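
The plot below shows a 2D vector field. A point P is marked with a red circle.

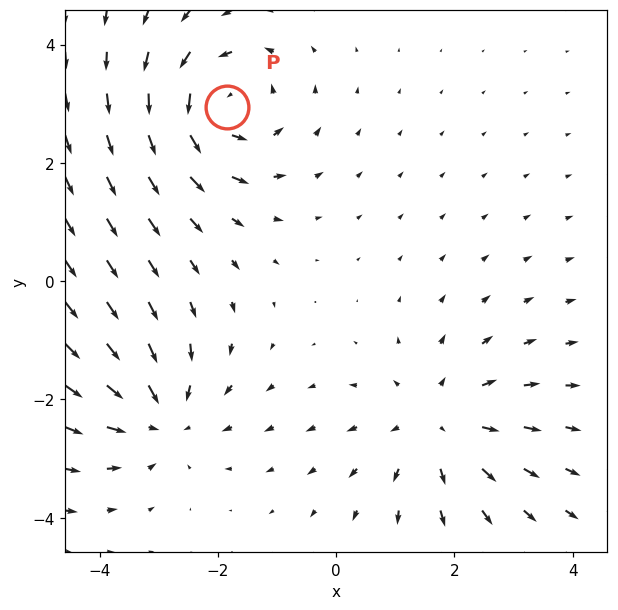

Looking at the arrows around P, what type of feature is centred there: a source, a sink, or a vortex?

At P (-1.8, 3.0) the arrows circulate counterclockwise. Divergence ≈0, curl about +5 — near-zero divergence with nonzero curl is a vortex.

vortex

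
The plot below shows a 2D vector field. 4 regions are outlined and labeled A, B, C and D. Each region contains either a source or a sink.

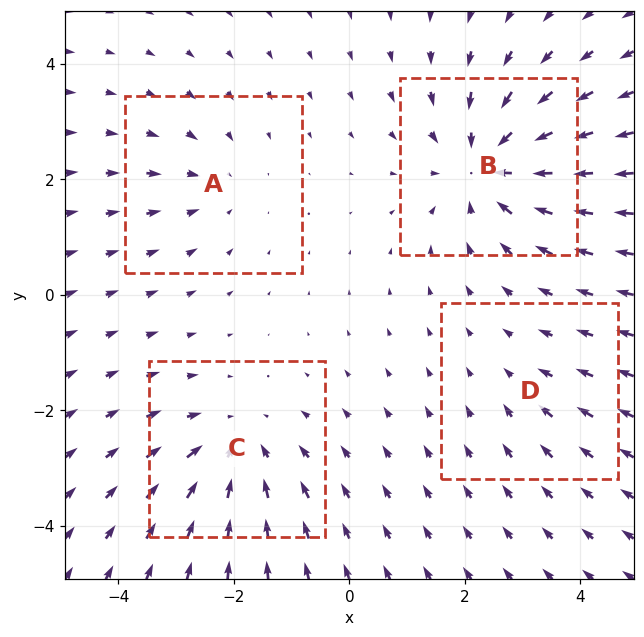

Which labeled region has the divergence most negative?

B

Divergence at each region's feature centre — A: about -3, B: about -6, C: about -4, D: about -2. Region B is most negative.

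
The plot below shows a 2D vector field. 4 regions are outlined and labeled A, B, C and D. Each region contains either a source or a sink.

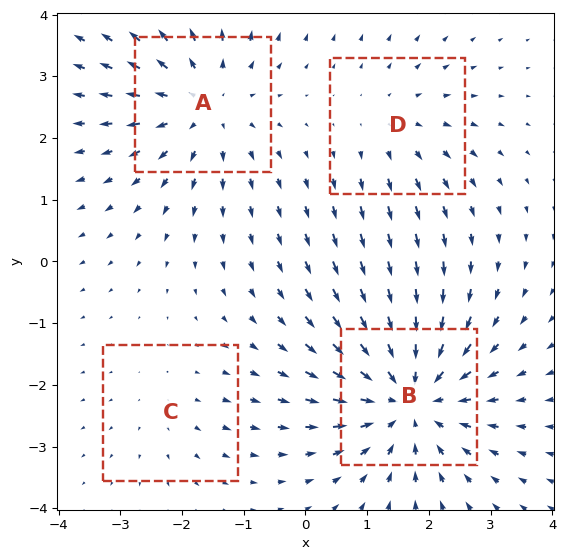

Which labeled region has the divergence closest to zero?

C

Divergence at each region's feature centre — A: about +4, B: about -6, C: about +2, D: about +3. Region C is closest to zero.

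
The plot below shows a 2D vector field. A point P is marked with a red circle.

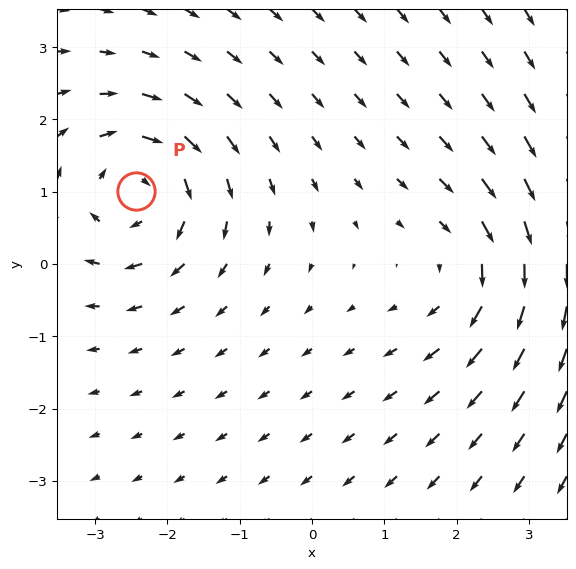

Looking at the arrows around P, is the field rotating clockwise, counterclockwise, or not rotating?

clockwise

Near P at (-2.4, 1.0) the arrows circulate clockwise. The curl (z-component) there is about -4; negative curl means clockwise rotation.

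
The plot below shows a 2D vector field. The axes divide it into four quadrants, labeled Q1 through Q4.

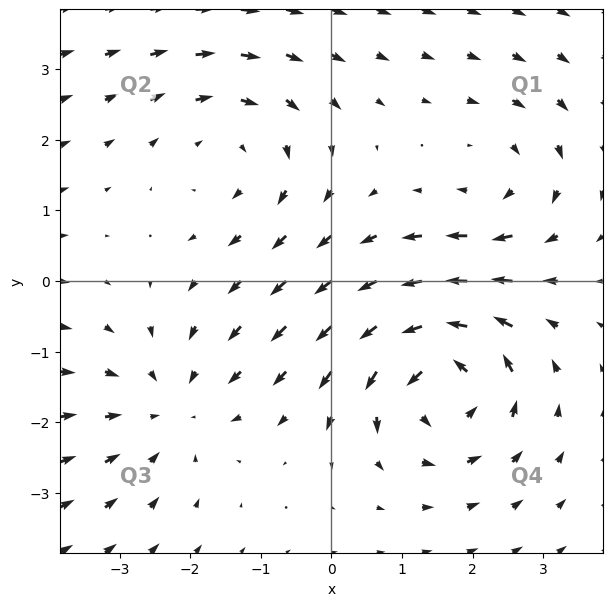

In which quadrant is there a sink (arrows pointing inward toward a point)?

Q3

The sink sits at approximately (-2.3, -1.8), which lies in quadrant Q3. The divergence there is about -2, negative as expected for a sink.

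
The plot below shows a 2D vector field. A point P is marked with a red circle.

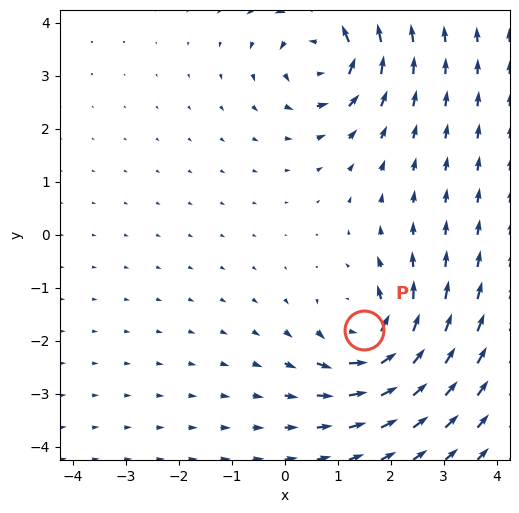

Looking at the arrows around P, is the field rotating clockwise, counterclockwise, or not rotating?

Near P at (1.5, -1.8) the arrows circulate counterclockwise. The curl (z-component) there is about +6; positive curl means counterclockwise rotation.

counterclockwise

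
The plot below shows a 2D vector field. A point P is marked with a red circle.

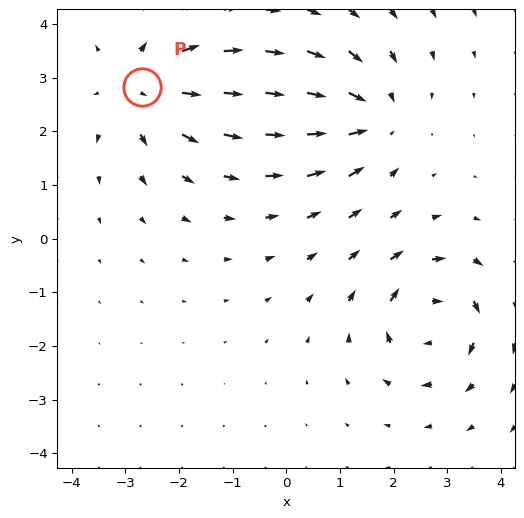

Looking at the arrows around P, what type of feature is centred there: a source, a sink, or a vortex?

source

At P (-2.7, 2.8) the arrows spread outward. Divergence about +4, curl ≈0 — positive divergence with near-zero curl is a source.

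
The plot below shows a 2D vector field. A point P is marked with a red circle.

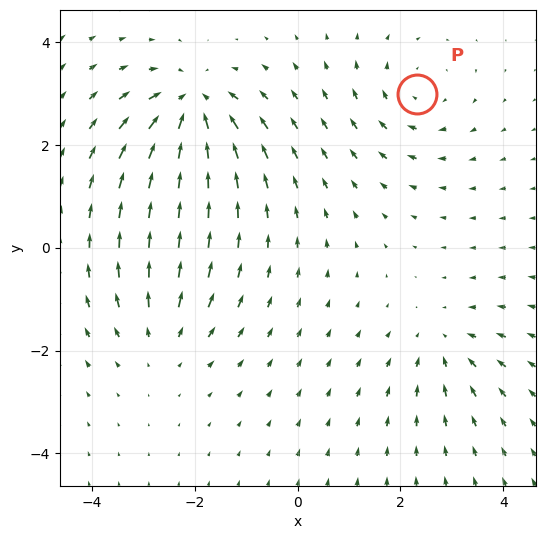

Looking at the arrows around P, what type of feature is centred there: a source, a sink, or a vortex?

vortex

At P (2.3, 3.0) the arrows circulate clockwise. Divergence ≈0, curl about -3 — near-zero divergence with nonzero curl is a vortex.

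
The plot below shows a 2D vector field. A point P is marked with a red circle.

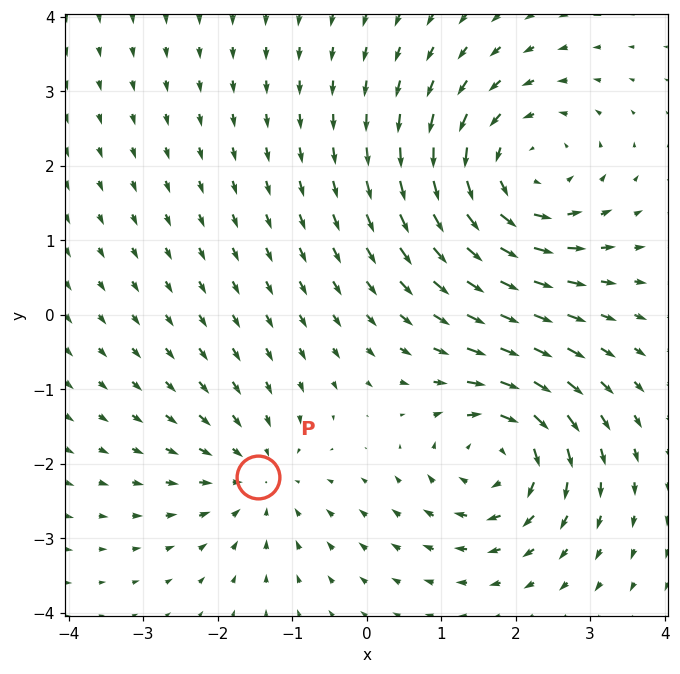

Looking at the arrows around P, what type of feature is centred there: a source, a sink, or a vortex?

At P (-1.5, -2.2) the arrows converge inward. Divergence about -3, curl ≈0 — negative divergence with near-zero curl is a sink.

sink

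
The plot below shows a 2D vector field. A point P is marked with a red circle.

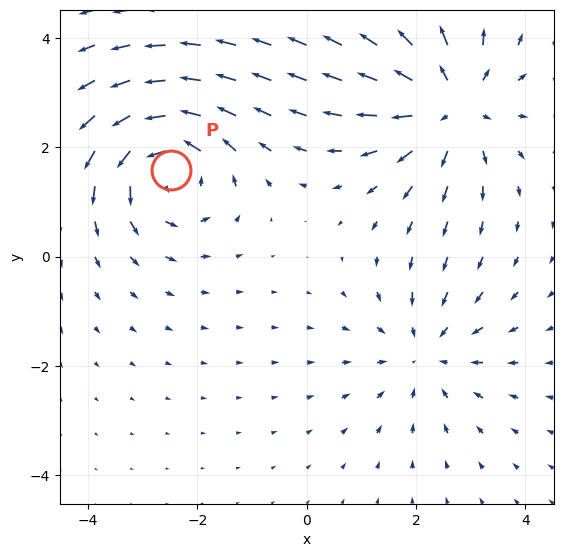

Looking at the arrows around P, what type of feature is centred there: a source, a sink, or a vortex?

vortex

At P (-2.5, 1.6) the arrows circulate counterclockwise. Divergence ≈0, curl about +5 — near-zero divergence with nonzero curl is a vortex.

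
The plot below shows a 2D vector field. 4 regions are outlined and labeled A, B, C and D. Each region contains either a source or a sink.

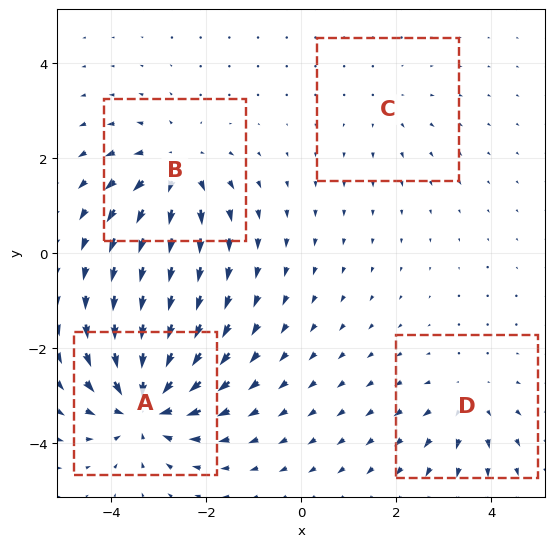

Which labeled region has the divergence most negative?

Divergence at each region's feature centre — A: about -8, B: about +6, C: about +2, D: about +4. Region A is most negative.

A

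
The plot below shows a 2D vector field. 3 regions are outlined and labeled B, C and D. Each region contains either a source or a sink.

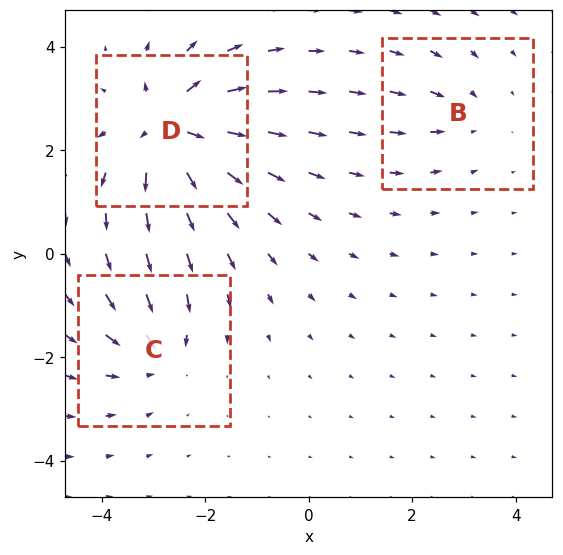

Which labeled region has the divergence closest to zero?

Divergence at each region's feature centre — B: about -2, C: about -3, D: about +5. Region B is closest to zero.

B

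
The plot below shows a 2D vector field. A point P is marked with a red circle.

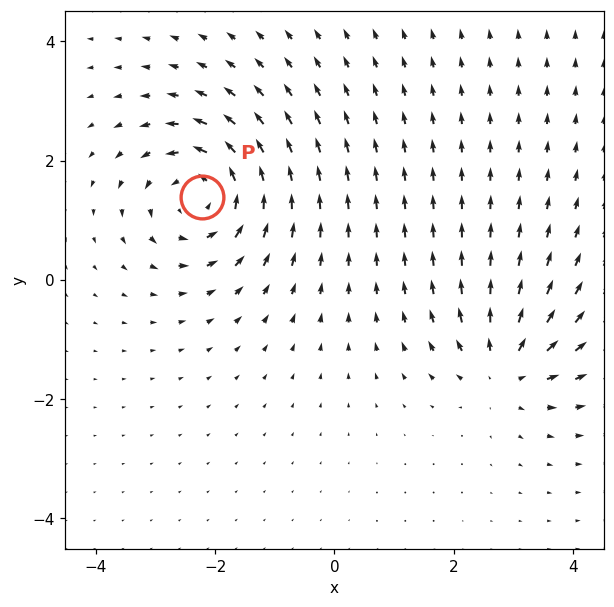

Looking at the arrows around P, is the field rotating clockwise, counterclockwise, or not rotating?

Near P at (-2.2, 1.4) the arrows circulate counterclockwise. The curl (z-component) there is about +5; positive curl means counterclockwise rotation.

counterclockwise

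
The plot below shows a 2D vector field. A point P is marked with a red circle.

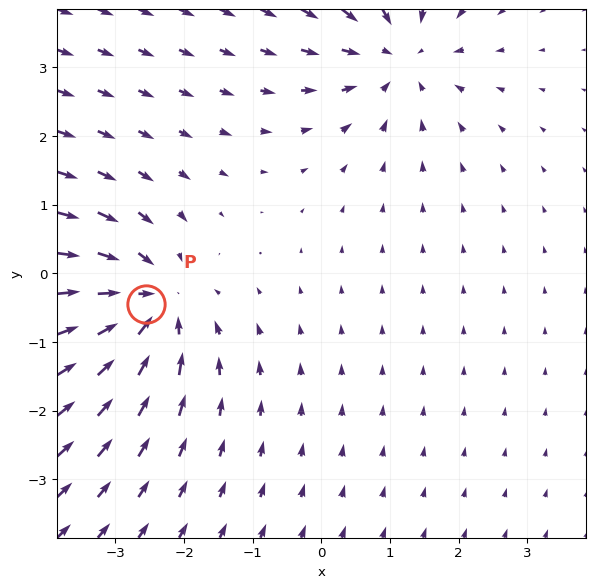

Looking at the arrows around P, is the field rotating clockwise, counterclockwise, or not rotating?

not rotating

Near P at (-2.6, -0.5) the arrows show no circulation. The curl there is ≈0.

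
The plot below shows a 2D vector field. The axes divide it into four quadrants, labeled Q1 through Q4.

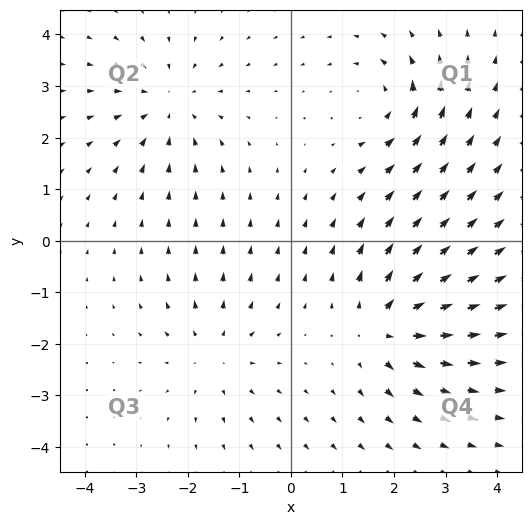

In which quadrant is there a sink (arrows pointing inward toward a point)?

The sink sits at approximately (-2.4, 2.6), which lies in quadrant Q2. The divergence there is about -4, negative as expected for a sink.

Q2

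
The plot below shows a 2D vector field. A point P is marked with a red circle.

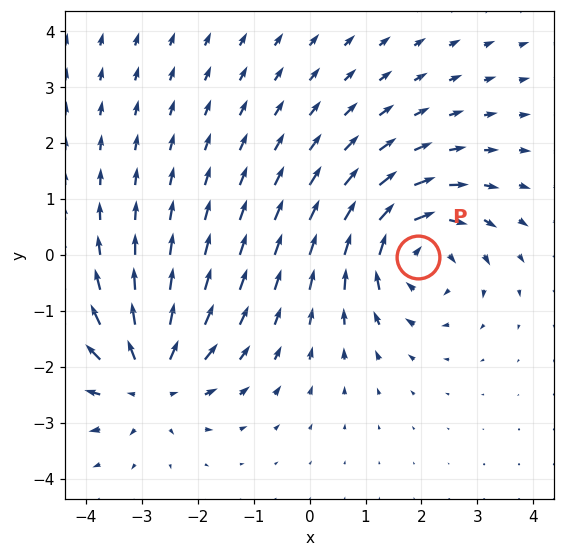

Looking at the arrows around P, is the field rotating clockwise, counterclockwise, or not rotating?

Near P at (1.9, -0.0) the arrows circulate clockwise. The curl (z-component) there is about -5; negative curl means clockwise rotation.

clockwise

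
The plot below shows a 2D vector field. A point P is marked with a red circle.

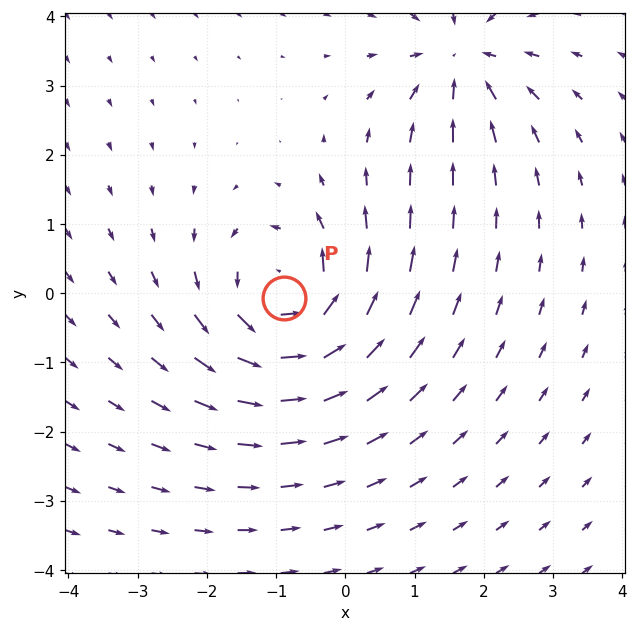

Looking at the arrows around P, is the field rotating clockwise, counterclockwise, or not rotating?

counterclockwise

Near P at (-0.9, -0.1) the arrows circulate counterclockwise. The curl (z-component) there is about +4; positive curl means counterclockwise rotation.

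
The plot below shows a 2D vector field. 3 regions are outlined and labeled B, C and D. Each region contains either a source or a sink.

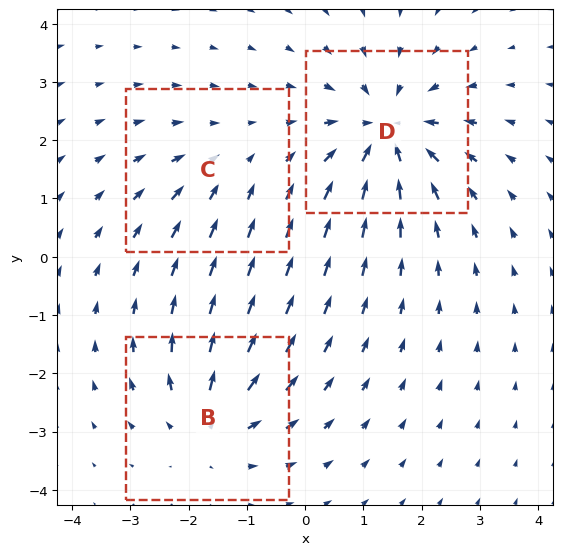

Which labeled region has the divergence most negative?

Divergence at each region's feature centre — B: about +3, C: about -2, D: about -5. Region D is most negative.

D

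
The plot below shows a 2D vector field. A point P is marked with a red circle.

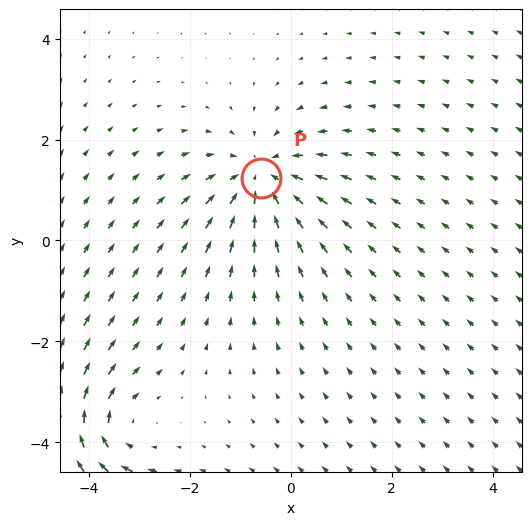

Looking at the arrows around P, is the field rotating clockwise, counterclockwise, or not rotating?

not rotating

Near P at (-0.6, 1.2) the arrows show no circulation. The curl there is ≈0.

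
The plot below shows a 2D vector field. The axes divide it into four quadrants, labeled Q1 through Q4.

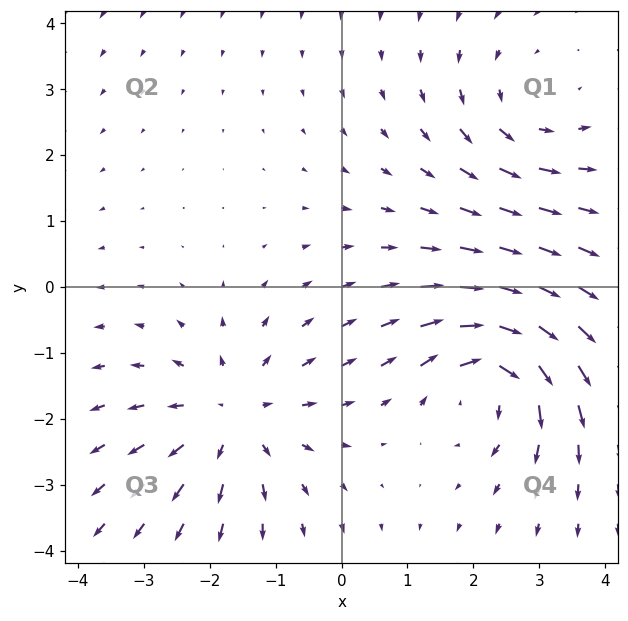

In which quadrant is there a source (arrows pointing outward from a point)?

The source sits at approximately (-1.6, -2.0), which lies in quadrant Q3. The divergence there is about +4, positive as expected for a source.

Q3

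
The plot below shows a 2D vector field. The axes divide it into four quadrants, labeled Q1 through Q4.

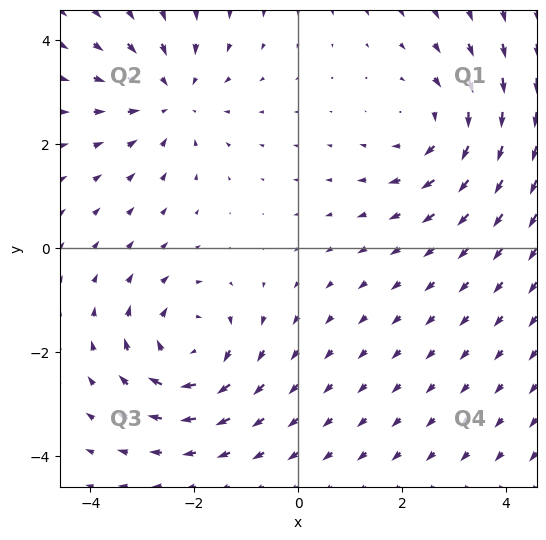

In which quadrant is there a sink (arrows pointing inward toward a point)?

The sink sits at approximately (-2.5, 2.9), which lies in quadrant Q2. The divergence there is about -4, negative as expected for a sink.

Q2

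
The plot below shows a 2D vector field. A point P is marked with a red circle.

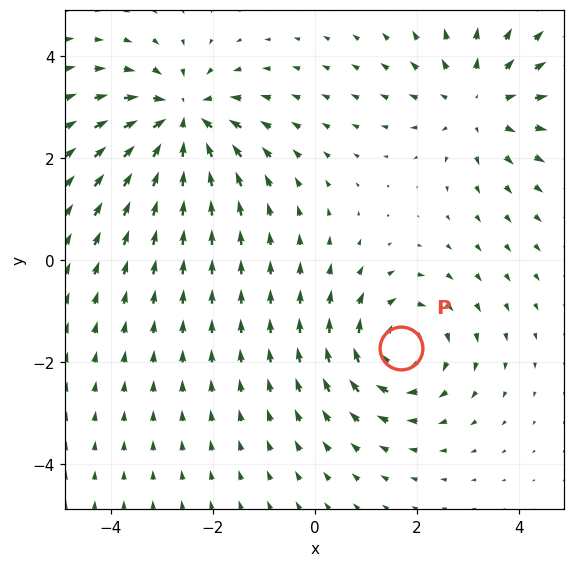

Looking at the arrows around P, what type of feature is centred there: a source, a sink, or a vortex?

vortex

At P (1.7, -1.7) the arrows circulate clockwise. Divergence ≈0, curl about -3 — near-zero divergence with nonzero curl is a vortex.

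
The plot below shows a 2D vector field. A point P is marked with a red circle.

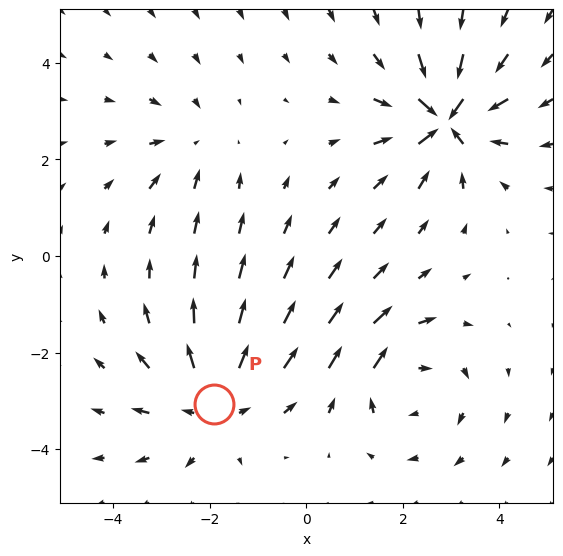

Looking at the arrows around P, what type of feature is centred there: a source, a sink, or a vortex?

At P (-1.9, -3.1) the arrows spread outward. Divergence about +4, curl ≈0 — positive divergence with near-zero curl is a source.

source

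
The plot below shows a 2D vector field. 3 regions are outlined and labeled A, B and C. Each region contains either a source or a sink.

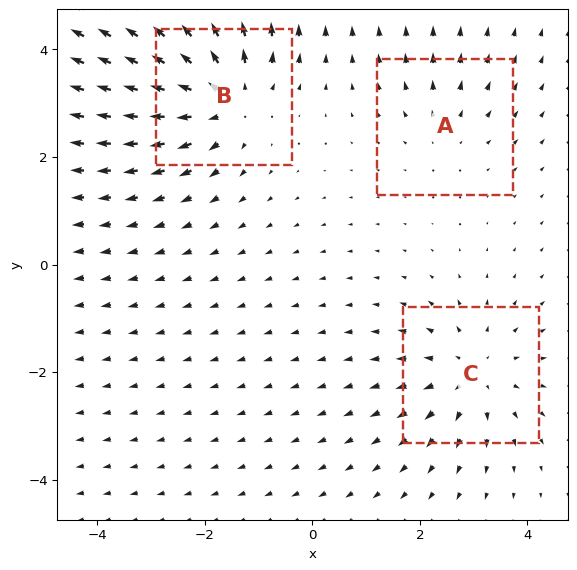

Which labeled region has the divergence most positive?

B

Divergence at each region's feature centre — A: about +2, B: about +4, C: about +3. Region B is most positive.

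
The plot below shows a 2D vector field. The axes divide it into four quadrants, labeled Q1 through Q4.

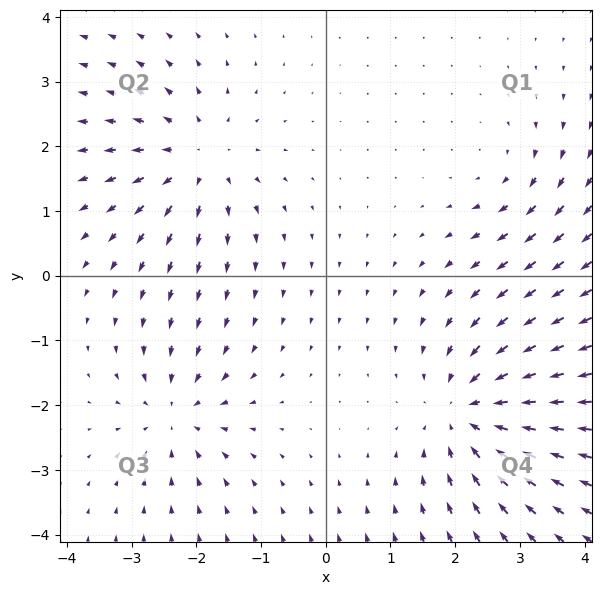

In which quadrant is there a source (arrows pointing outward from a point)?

Q2

The source sits at approximately (-2.0, 1.8), which lies in quadrant Q2. The divergence there is about +4, positive as expected for a source.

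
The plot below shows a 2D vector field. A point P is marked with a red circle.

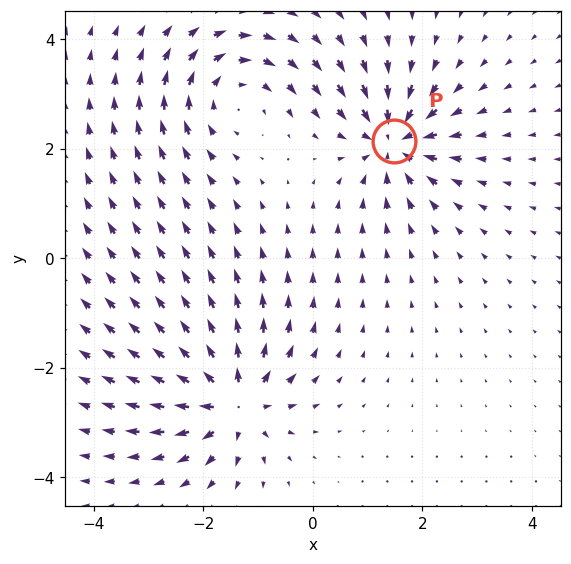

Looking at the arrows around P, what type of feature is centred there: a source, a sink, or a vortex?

sink

At P (1.5, 2.1) the arrows converge inward. Divergence about -6, curl ≈0 — negative divergence with near-zero curl is a sink.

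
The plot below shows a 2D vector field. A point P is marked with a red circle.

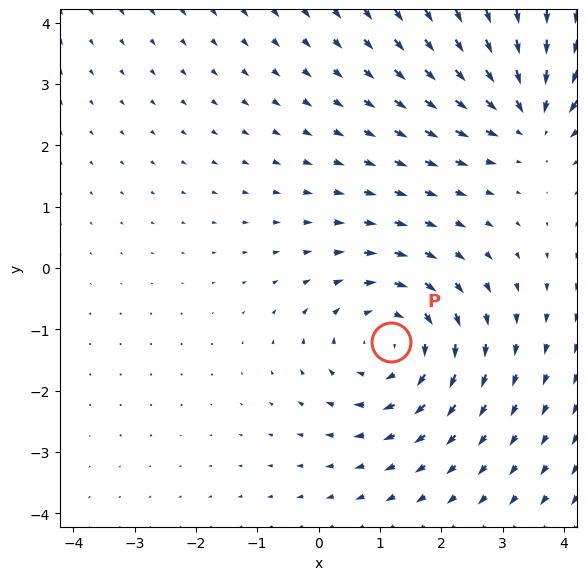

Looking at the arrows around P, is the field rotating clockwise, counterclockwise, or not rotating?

clockwise

Near P at (1.2, -1.2) the arrows circulate clockwise. The curl (z-component) there is about -4; negative curl means clockwise rotation.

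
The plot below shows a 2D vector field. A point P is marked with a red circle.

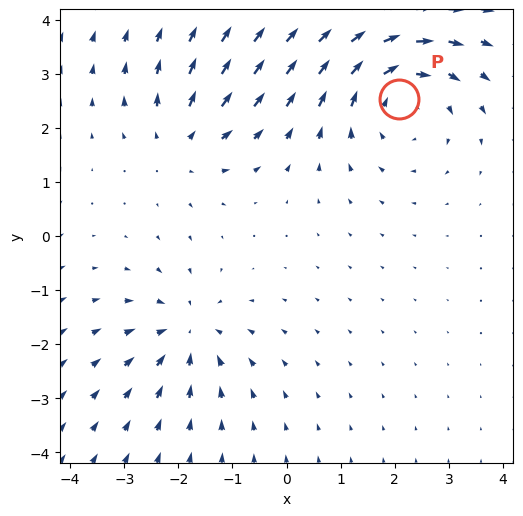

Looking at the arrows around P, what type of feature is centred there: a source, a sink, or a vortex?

vortex

At P (2.1, 2.5) the arrows circulate clockwise. Divergence ≈0, curl about -4 — near-zero divergence with nonzero curl is a vortex.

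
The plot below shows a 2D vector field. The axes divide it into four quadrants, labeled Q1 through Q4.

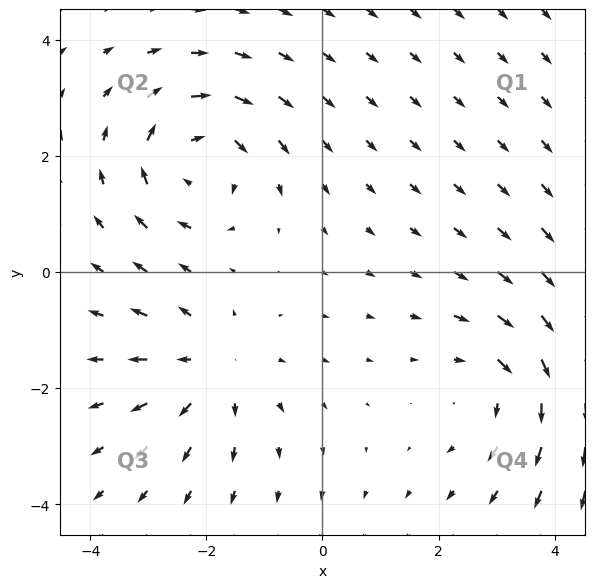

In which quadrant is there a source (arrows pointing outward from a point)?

The source sits at approximately (-1.9, -1.6), which lies in quadrant Q3. The divergence there is about +3, positive as expected for a source.

Q3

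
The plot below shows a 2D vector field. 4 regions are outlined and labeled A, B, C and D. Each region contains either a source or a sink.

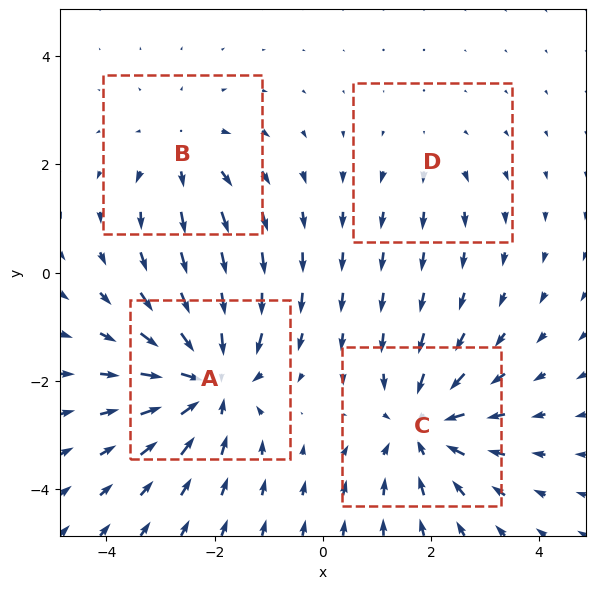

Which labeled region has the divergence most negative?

Divergence at each region's feature centre — A: about -6, B: about +3, C: about -5, D: about +2. Region A is most negative.

A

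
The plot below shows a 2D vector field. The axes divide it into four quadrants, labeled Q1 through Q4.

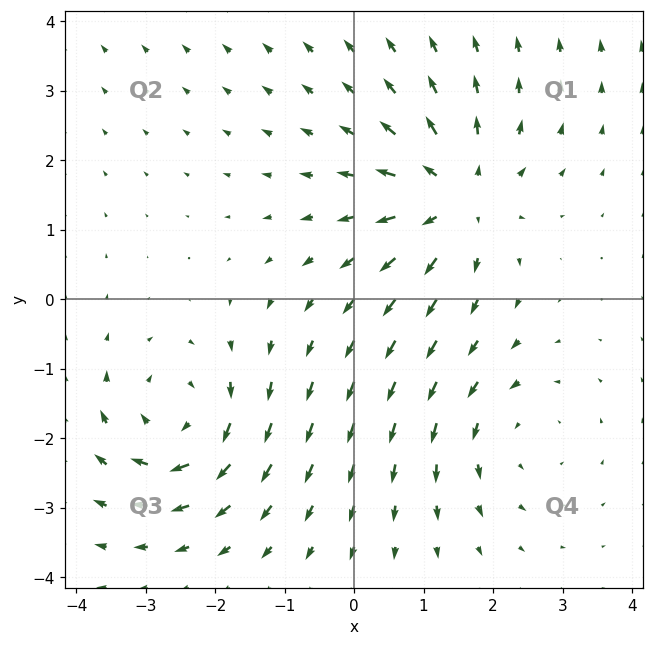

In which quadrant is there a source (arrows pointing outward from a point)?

Q1

The source sits at approximately (1.5, 1.5), which lies in quadrant Q1. The divergence there is about +5, positive as expected for a source.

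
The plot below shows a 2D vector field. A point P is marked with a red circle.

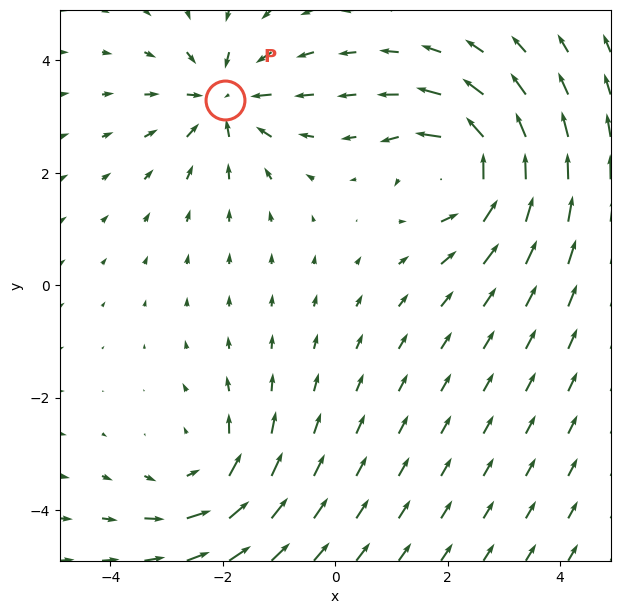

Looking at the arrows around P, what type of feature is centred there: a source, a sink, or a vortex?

sink

At P (-2.0, 3.3) the arrows converge inward. Divergence about -5, curl ≈0 — negative divergence with near-zero curl is a sink.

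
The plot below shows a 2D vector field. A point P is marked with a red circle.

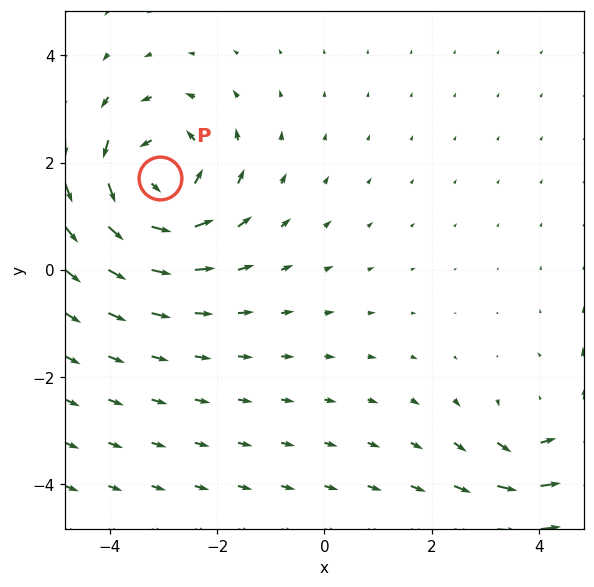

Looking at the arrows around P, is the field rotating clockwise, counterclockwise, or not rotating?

Near P at (-3.1, 1.7) the arrows circulate counterclockwise. The curl (z-component) there is about +5; positive curl means counterclockwise rotation.

counterclockwise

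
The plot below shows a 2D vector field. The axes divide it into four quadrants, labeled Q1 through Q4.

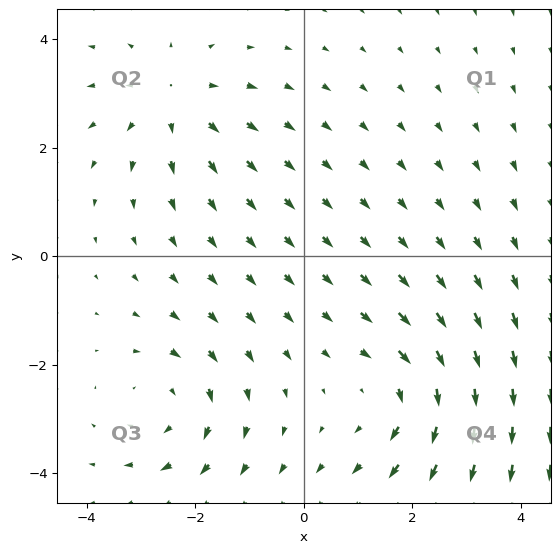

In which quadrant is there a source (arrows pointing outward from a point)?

The source sits at approximately (-2.4, 2.9), which lies in quadrant Q2. The divergence there is about +3, positive as expected for a source.

Q2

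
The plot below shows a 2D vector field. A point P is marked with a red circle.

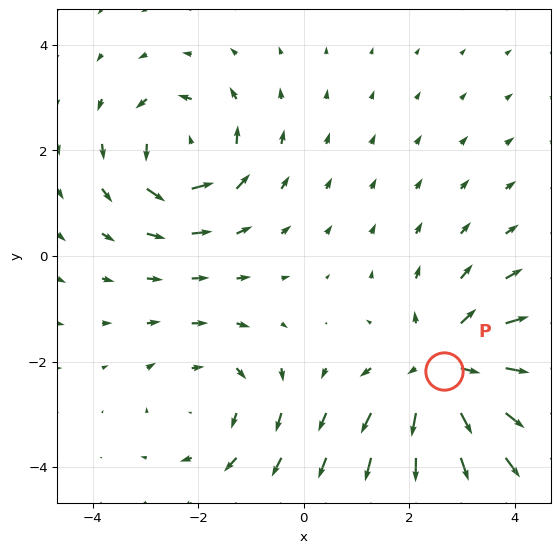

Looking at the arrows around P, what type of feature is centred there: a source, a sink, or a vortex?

source

At P (2.7, -2.2) the arrows spread outward. Divergence about +4, curl ≈0 — positive divergence with near-zero curl is a source.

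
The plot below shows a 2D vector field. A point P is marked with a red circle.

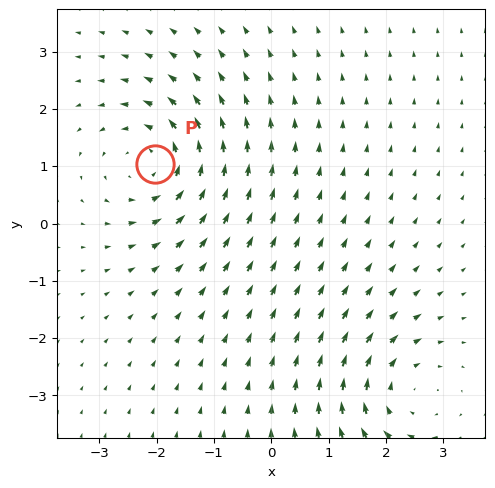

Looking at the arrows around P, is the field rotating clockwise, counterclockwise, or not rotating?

counterclockwise

Near P at (-2.0, 1.0) the arrows circulate counterclockwise. The curl (z-component) there is about +3; positive curl means counterclockwise rotation.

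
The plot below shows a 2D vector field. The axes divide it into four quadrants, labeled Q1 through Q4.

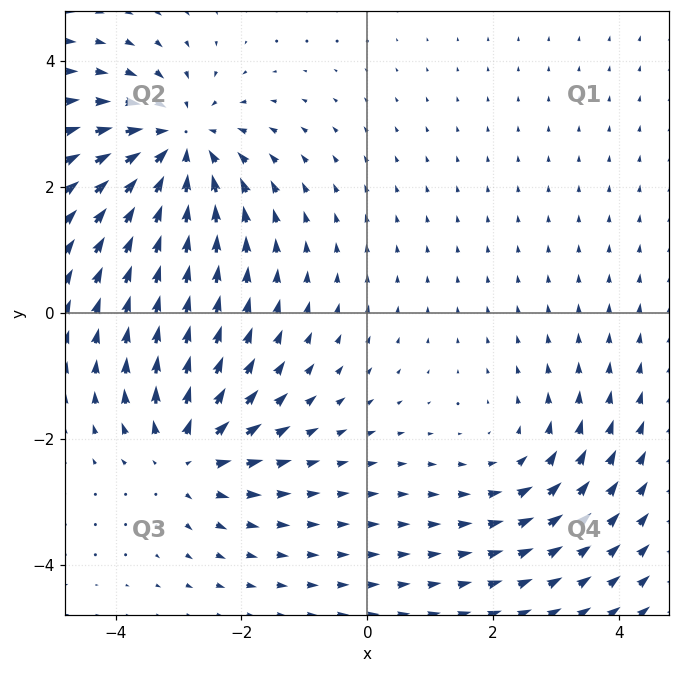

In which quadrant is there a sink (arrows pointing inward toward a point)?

Q2

The sink sits at approximately (-3.0, 2.7), which lies in quadrant Q2. The divergence there is about -4, negative as expected for a sink.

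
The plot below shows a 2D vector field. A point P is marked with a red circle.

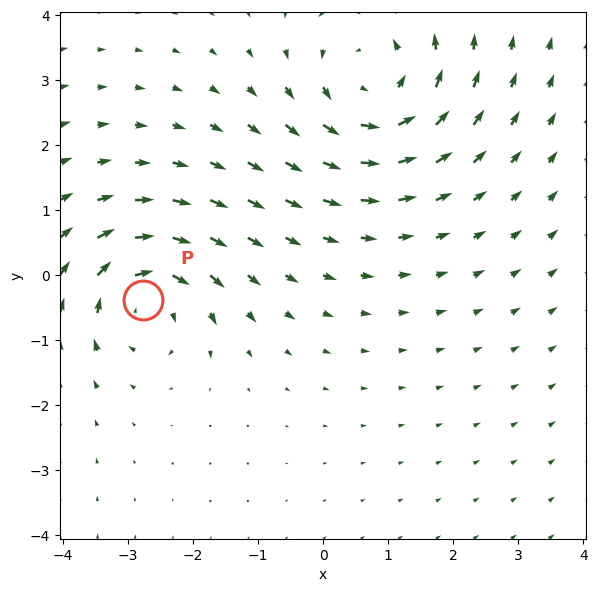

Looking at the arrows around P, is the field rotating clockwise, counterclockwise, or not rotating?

clockwise

Near P at (-2.8, -0.4) the arrows circulate clockwise. The curl (z-component) there is about -5; negative curl means clockwise rotation.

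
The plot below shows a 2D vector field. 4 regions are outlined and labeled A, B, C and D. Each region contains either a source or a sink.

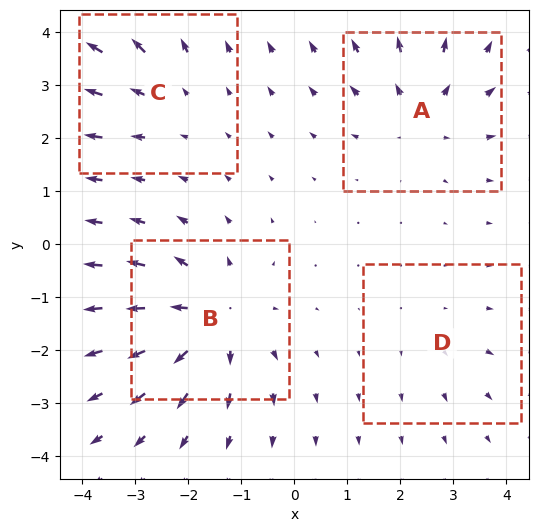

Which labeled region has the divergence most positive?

Divergence at each region's feature centre — A: about +4, B: about +6, C: about +3, D: about +2. Region B is most positive.

B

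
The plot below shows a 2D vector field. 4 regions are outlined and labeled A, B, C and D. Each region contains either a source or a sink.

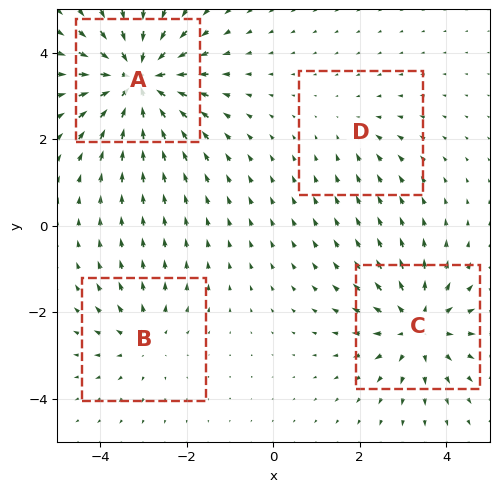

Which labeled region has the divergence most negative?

Divergence at each region's feature centre — A: about -7, B: about +3, C: about +5, D: about -2. Region A is most negative.

A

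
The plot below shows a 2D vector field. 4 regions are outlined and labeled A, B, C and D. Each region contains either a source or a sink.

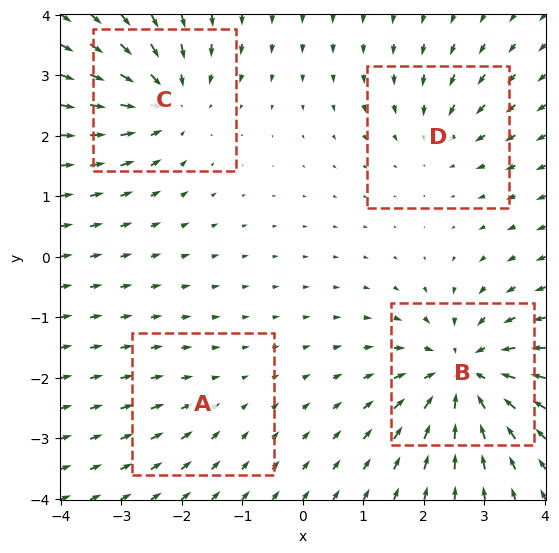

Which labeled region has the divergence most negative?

Divergence at each region's feature centre — A: about -2, B: about -7, C: about -6, D: about -3. Region B is most negative.

B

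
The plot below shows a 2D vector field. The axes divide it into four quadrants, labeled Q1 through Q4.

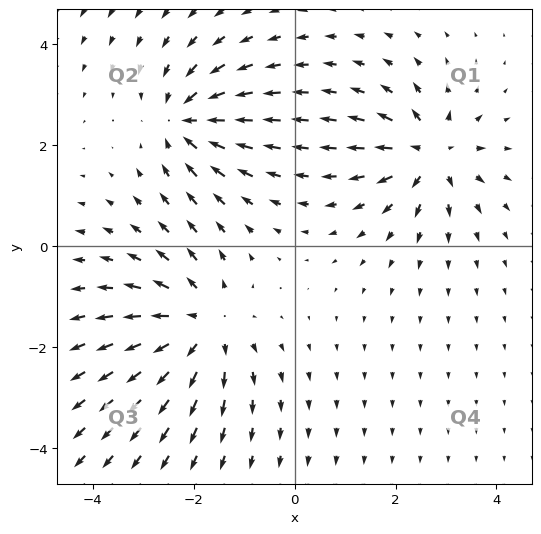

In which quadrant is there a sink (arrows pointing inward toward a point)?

Q2

The sink sits at approximately (-2.1, 2.5), which lies in quadrant Q2. The divergence there is about -5, negative as expected for a sink.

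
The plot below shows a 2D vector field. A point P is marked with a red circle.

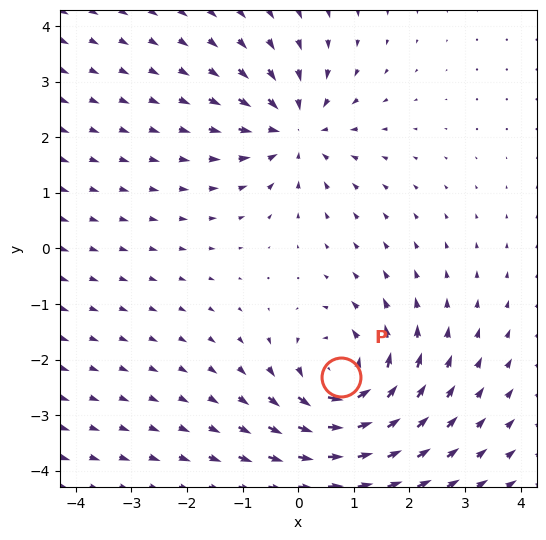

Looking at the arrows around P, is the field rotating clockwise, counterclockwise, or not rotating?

counterclockwise

Near P at (0.8, -2.3) the arrows circulate counterclockwise. The curl (z-component) there is about +5; positive curl means counterclockwise rotation.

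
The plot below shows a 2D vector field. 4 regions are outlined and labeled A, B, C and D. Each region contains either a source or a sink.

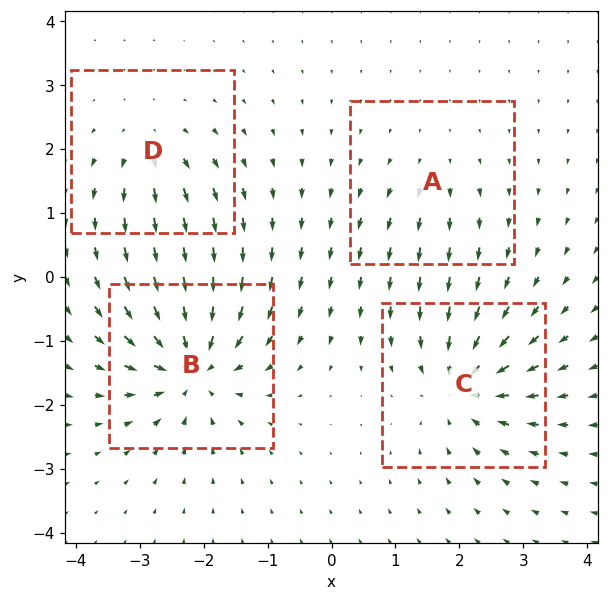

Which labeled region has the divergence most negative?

B

Divergence at each region's feature centre — A: about +3, B: about -8, C: about -7, D: about +4. Region B is most negative.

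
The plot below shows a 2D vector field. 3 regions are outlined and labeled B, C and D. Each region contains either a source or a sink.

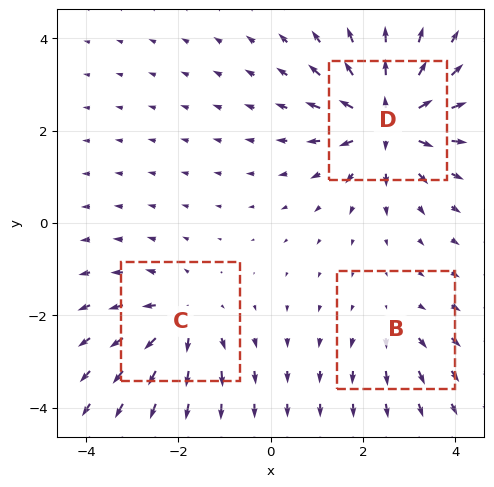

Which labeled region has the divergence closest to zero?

Divergence at each region's feature centre — B: about +2, C: about +4, D: about +6. Region B is closest to zero.

B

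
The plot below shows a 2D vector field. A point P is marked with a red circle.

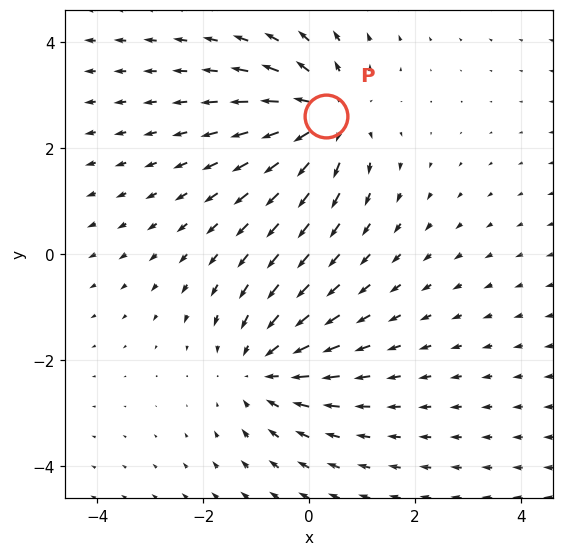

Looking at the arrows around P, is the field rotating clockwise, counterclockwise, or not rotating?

not rotating

Near P at (0.3, 2.6) the arrows show no circulation. The curl there is ≈0.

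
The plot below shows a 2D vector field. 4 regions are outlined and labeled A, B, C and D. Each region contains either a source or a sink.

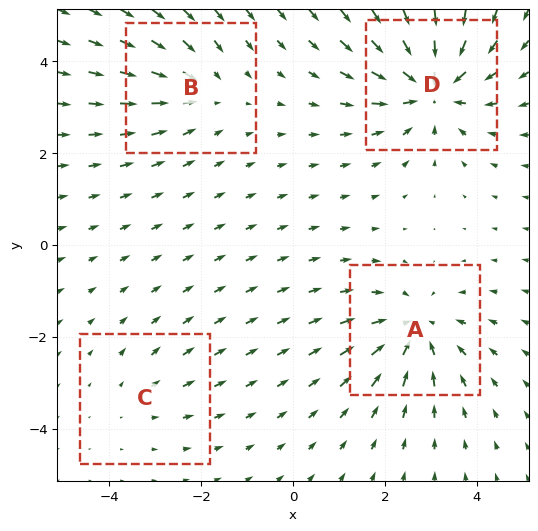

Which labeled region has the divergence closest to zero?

Divergence at each region's feature centre — A: about -5, B: about -3, C: about +2, D: about -6. Region C is closest to zero.

C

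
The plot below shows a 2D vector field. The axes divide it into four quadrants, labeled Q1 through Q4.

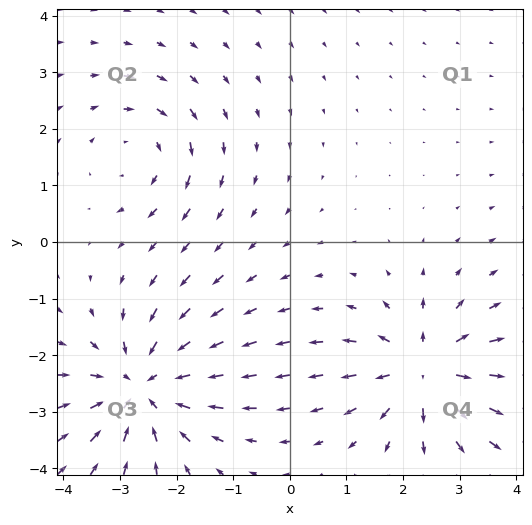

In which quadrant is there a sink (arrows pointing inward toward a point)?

The sink sits at approximately (-2.6, -2.6), which lies in quadrant Q3. The divergence there is about -5, negative as expected for a sink.

Q3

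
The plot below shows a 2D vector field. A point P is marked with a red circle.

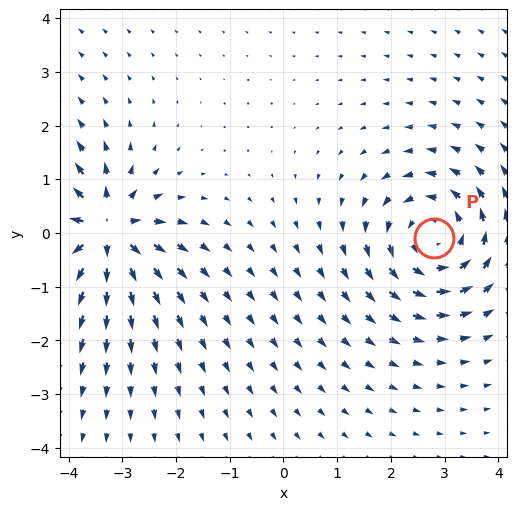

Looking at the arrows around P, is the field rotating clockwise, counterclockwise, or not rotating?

counterclockwise

Near P at (2.8, -0.1) the arrows circulate counterclockwise. The curl (z-component) there is about +4; positive curl means counterclockwise rotation.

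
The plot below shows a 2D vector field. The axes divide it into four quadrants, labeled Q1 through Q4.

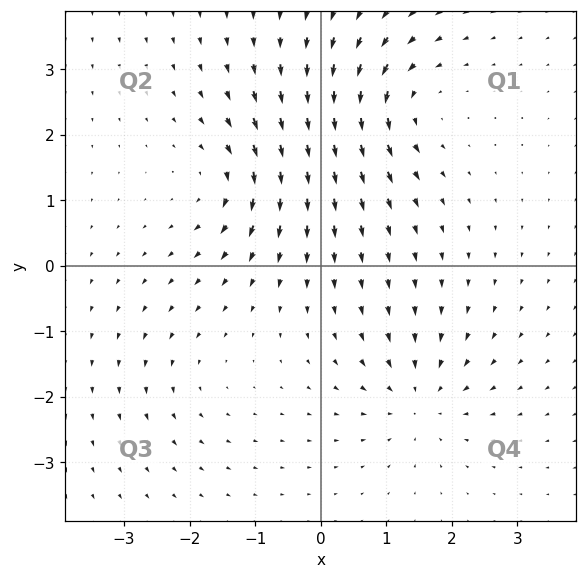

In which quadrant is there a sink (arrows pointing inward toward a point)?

Q4

The sink sits at approximately (1.5, -2.0), which lies in quadrant Q4. The divergence there is about -5, negative as expected for a sink.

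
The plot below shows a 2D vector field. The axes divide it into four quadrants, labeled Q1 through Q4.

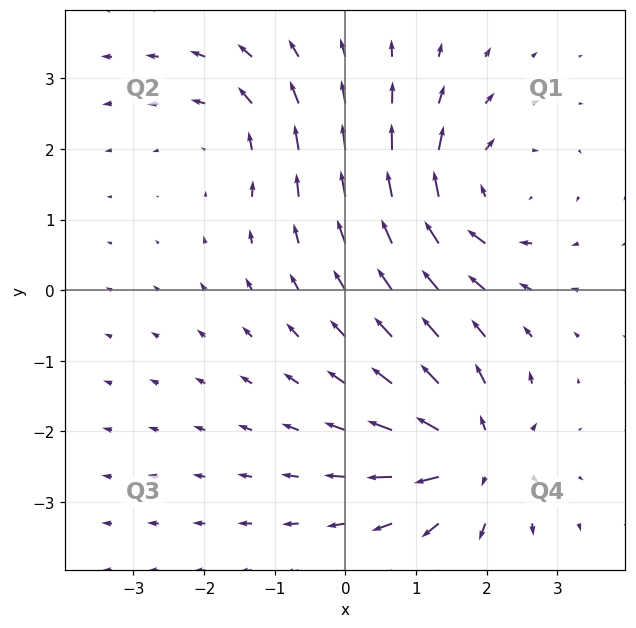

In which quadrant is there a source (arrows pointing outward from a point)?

The source sits at approximately (1.8, -2.4), which lies in quadrant Q4. The divergence there is about +6, positive as expected for a source.

Q4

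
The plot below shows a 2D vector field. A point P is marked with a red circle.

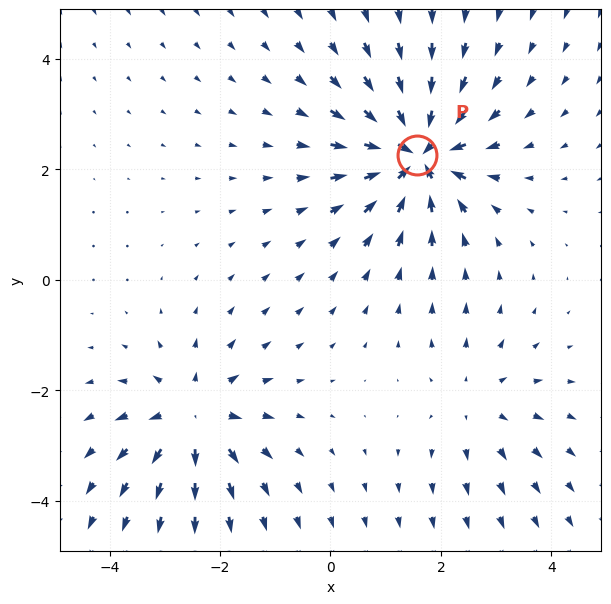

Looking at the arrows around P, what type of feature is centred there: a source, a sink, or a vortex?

sink

At P (1.6, 2.3) the arrows converge inward. Divergence about -7, curl ≈0 — negative divergence with near-zero curl is a sink.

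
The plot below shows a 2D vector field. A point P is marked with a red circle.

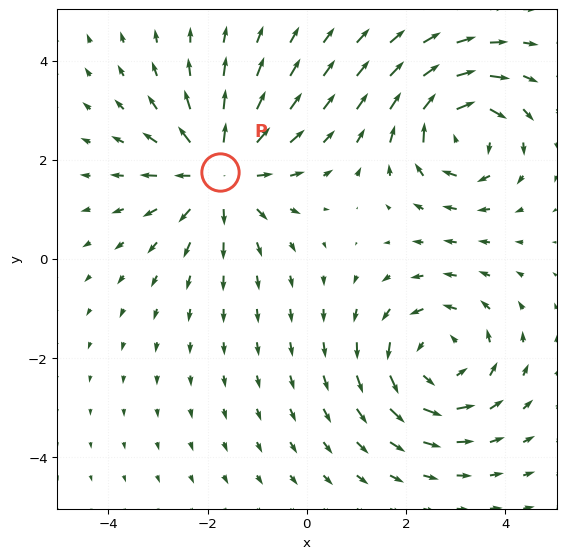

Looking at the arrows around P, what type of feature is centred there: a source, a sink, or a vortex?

source

At P (-1.8, 1.8) the arrows spread outward. Divergence about +5, curl ≈0 — positive divergence with near-zero curl is a source.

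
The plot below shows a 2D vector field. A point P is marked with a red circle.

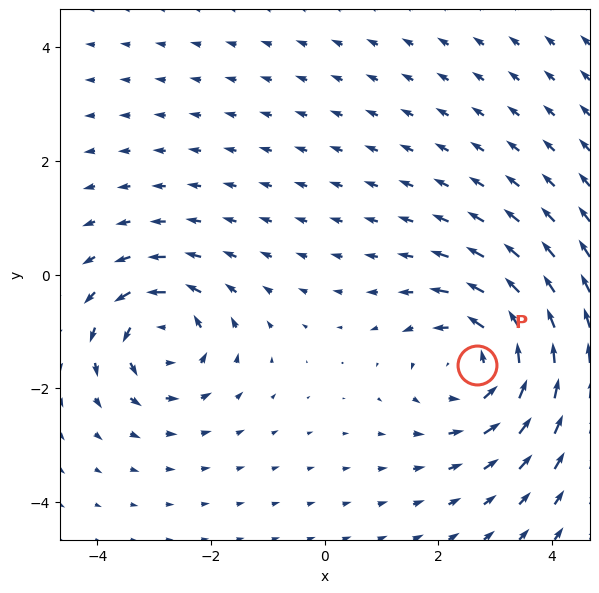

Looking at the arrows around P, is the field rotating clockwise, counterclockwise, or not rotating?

counterclockwise

Near P at (2.7, -1.6) the arrows circulate counterclockwise. The curl (z-component) there is about +4; positive curl means counterclockwise rotation.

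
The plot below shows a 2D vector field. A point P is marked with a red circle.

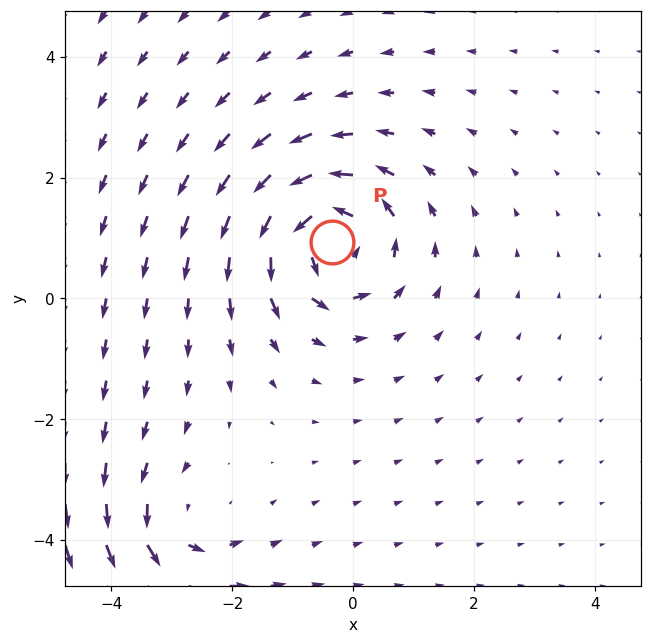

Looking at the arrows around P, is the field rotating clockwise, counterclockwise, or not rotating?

Near P at (-0.4, 0.9) the arrows circulate counterclockwise. The curl (z-component) there is about +6; positive curl means counterclockwise rotation.

counterclockwise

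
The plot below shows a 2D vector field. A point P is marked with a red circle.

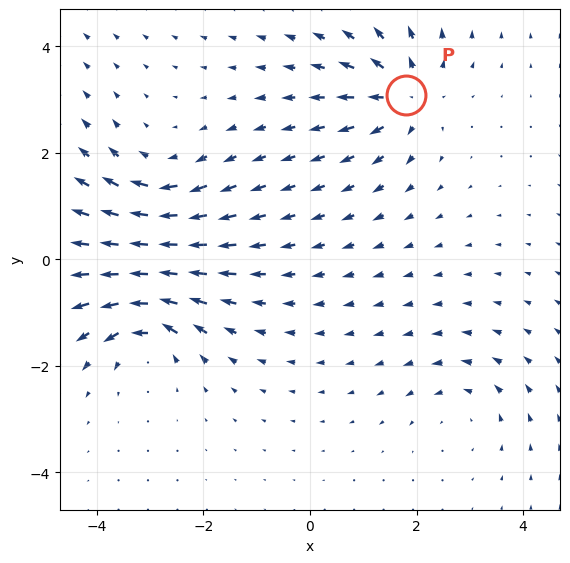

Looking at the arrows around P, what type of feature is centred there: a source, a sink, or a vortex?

At P (1.8, 3.1) the arrows spread outward. Divergence about +6, curl ≈0 — positive divergence with near-zero curl is a source.

source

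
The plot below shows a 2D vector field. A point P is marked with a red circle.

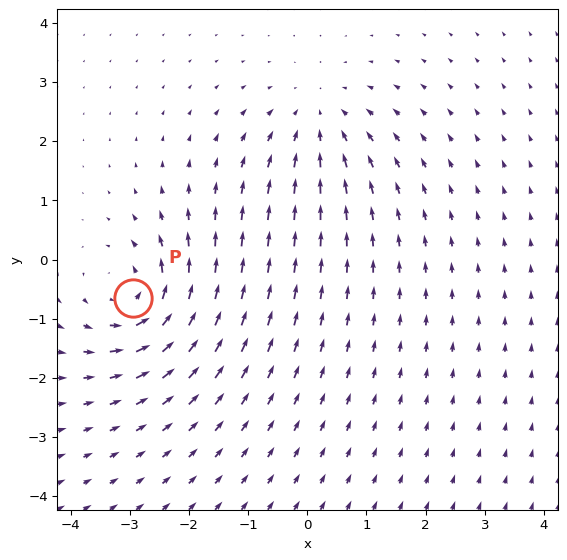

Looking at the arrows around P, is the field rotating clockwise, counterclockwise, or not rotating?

Near P at (-2.9, -0.6) the arrows circulate counterclockwise. The curl (z-component) there is about +5; positive curl means counterclockwise rotation.

counterclockwise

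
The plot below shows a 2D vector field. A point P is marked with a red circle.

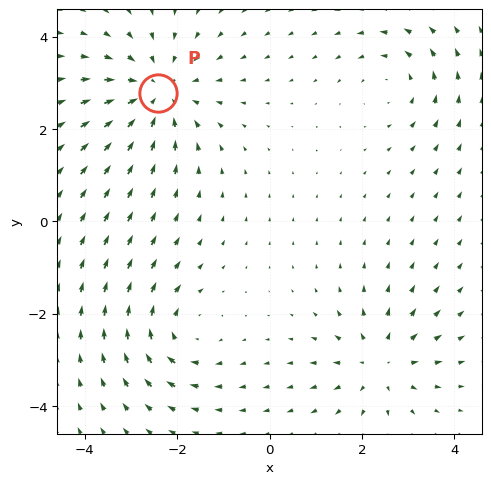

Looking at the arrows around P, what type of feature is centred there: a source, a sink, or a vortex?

sink

At P (-2.4, 2.8) the arrows converge inward. Divergence about -3, curl ≈0 — negative divergence with near-zero curl is a sink.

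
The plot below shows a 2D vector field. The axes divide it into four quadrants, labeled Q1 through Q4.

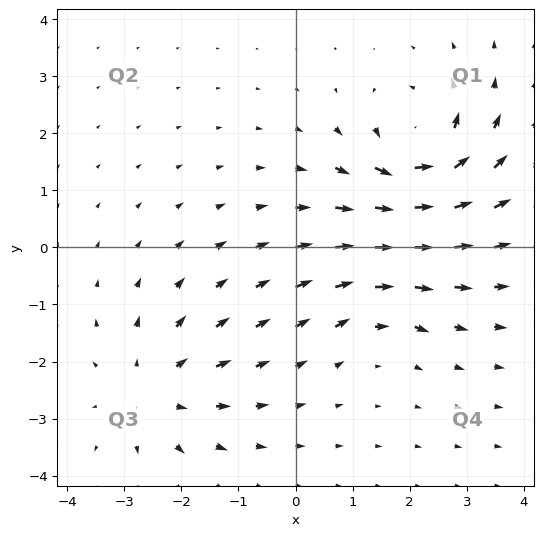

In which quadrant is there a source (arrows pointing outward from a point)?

The source sits at approximately (-2.5, -2.5), which lies in quadrant Q3. The divergence there is about +4, positive as expected for a source.

Q3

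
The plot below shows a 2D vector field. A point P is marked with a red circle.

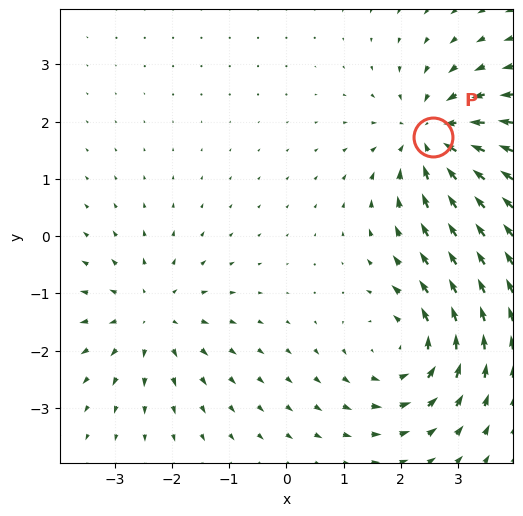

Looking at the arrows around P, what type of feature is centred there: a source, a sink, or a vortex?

At P (2.6, 1.7) the arrows converge inward. Divergence about -5, curl ≈0 — negative divergence with near-zero curl is a sink.

sink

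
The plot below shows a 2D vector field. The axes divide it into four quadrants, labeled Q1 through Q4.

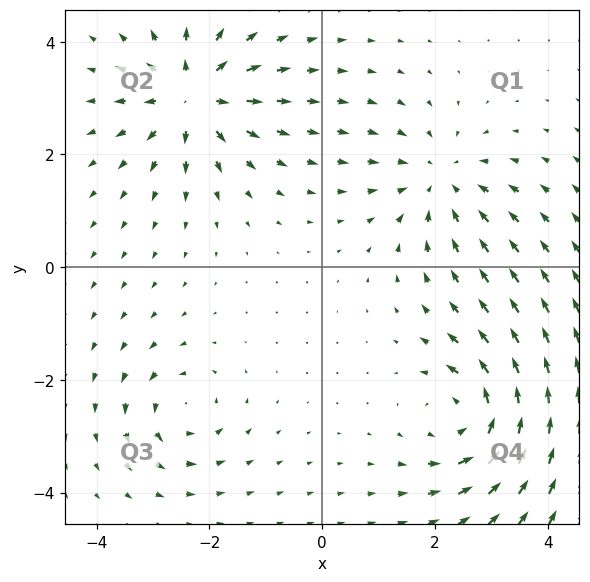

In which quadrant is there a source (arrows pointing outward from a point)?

The source sits at approximately (-2.3, 3.0), which lies in quadrant Q2. The divergence there is about +6, positive as expected for a source.

Q2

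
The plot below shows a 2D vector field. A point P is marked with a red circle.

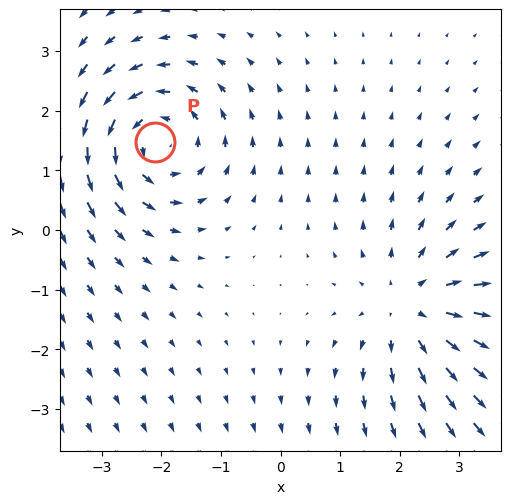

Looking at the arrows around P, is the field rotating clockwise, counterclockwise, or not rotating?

counterclockwise

Near P at (-2.1, 1.5) the arrows circulate counterclockwise. The curl (z-component) there is about +4; positive curl means counterclockwise rotation.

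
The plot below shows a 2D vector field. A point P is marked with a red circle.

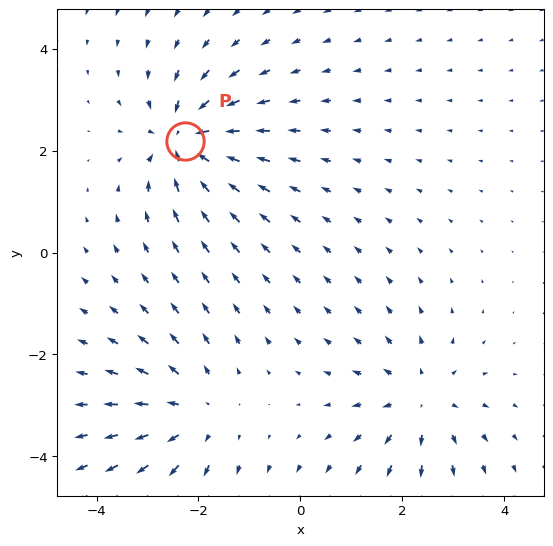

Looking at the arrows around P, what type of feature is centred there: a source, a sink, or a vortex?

At P (-2.3, 2.2) the arrows converge inward. Divergence about -6, curl ≈0 — negative divergence with near-zero curl is a sink.

sink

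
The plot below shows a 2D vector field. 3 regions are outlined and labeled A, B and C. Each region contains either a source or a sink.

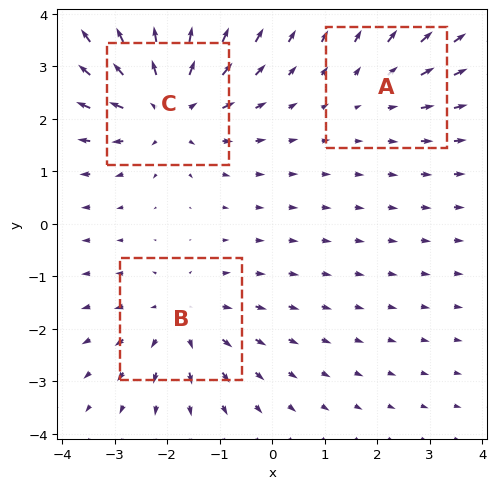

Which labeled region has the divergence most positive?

C

Divergence at each region's feature centre — A: about +2, B: about +3, C: about +4. Region C is most positive.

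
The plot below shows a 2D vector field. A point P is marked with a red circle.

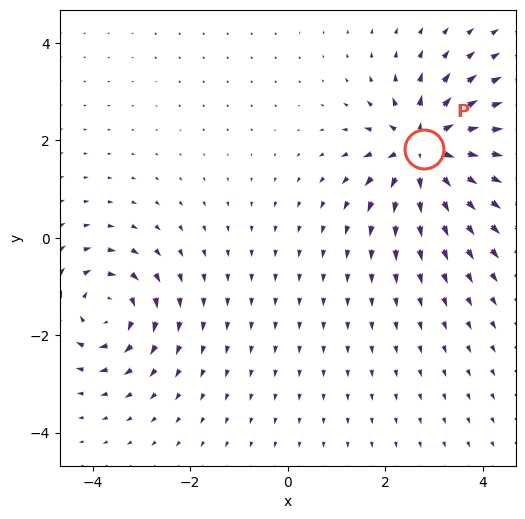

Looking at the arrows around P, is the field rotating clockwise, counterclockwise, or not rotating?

Near P at (2.8, 1.8) the arrows show no circulation. The curl there is ≈0.

not rotating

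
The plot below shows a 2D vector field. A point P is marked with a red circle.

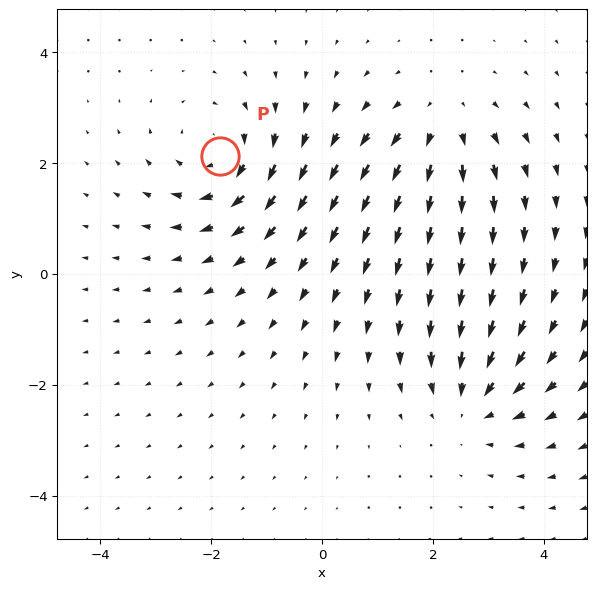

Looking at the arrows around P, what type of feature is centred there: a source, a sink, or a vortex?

vortex

At P (-1.8, 2.1) the arrows circulate clockwise. Divergence ≈0, curl about -5 — near-zero divergence with nonzero curl is a vortex.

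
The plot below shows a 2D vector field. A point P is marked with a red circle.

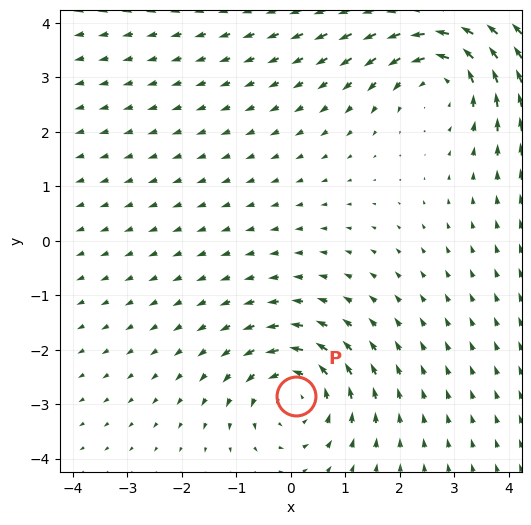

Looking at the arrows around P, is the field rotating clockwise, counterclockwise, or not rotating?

counterclockwise

Near P at (0.1, -2.8) the arrows circulate counterclockwise. The curl (z-component) there is about +3; positive curl means counterclockwise rotation.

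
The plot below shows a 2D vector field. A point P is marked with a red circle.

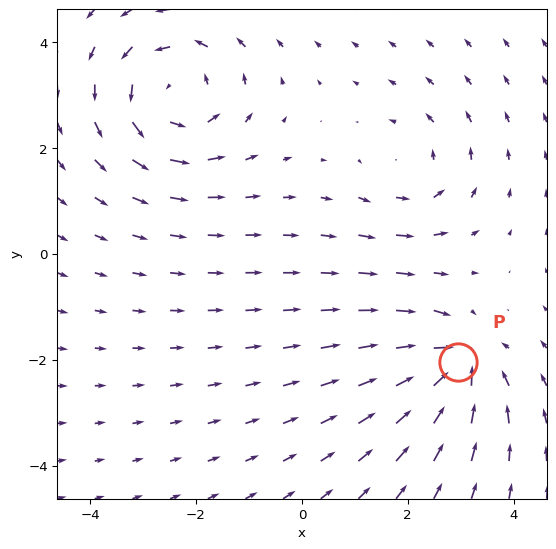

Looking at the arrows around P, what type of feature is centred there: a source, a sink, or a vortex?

sink

At P (2.9, -2.0) the arrows converge inward. Divergence about -5, curl ≈0 — negative divergence with near-zero curl is a sink.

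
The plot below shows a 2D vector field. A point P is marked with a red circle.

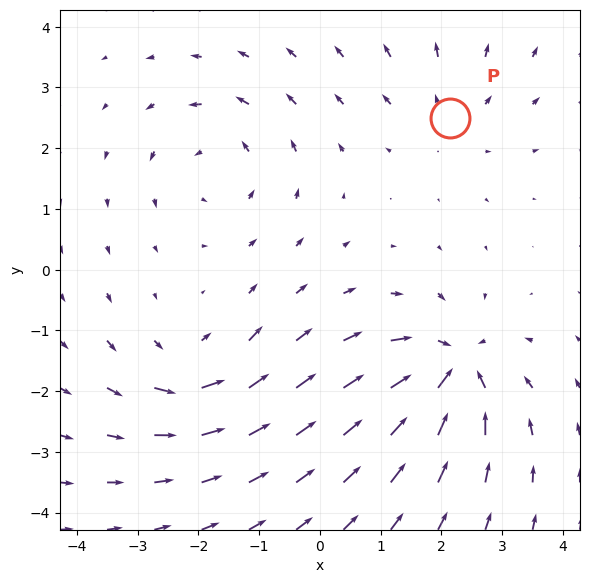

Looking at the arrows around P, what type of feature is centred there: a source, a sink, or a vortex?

At P (2.1, 2.5) the arrows spread outward. Divergence about +2, curl ≈0 — positive divergence with near-zero curl is a source.

source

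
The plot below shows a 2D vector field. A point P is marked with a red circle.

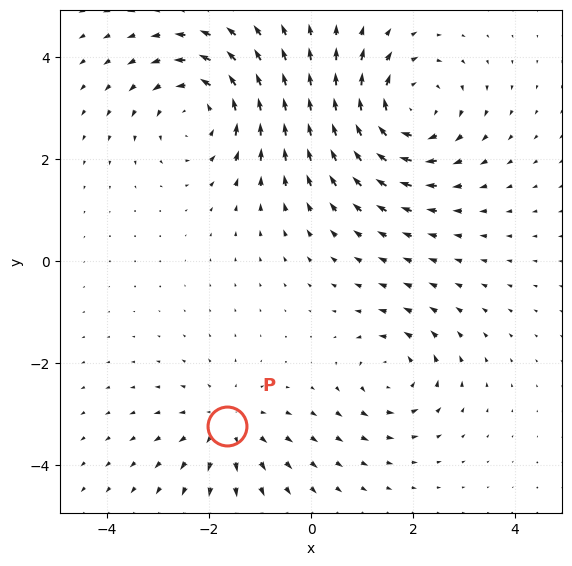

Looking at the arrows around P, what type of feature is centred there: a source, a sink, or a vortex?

At P (-1.6, -3.2) the arrows spread outward. Divergence about +3, curl ≈0 — positive divergence with near-zero curl is a source.

source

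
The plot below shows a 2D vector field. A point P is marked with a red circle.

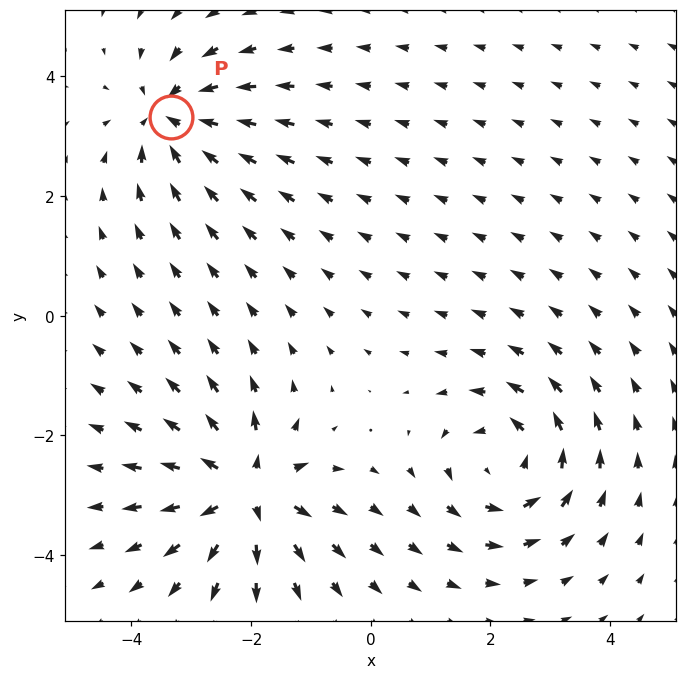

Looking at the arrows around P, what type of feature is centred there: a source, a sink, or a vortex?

sink

At P (-3.3, 3.3) the arrows converge inward. Divergence about -5, curl ≈0 — negative divergence with near-zero curl is a sink.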